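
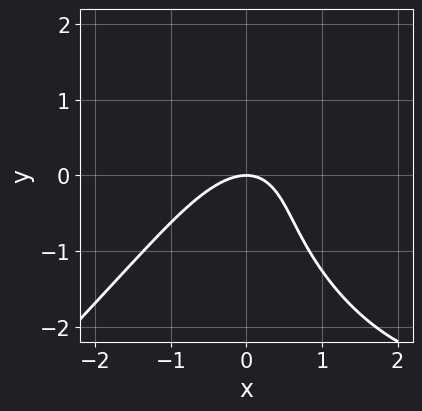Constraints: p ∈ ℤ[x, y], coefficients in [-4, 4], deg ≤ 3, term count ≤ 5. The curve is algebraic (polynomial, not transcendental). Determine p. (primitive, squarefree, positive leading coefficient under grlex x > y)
1. The degree is 3 — no degree-2 curve has this shape.
2. Checking where it meets the axes: it meets the x-axis at x = 0 (among the integer gridlines); it meets the y-axis at y = 0 (among the integer gridlines).
3. These observations pin down the coefficients.

x^3 - y^3 - 3*x^2 + 3*x*y - 3*y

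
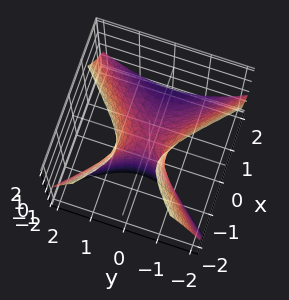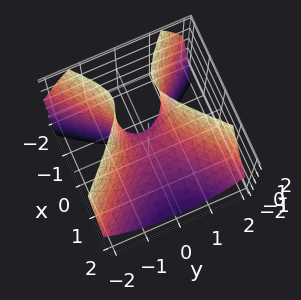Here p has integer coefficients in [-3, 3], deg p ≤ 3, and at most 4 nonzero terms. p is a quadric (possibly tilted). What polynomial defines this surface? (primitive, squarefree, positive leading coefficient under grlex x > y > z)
3*x^2 + 3*x*z - 3*y^2 + 2*z

First, degree: no degree-1 surface has this shape, so deg p = 2.
Then, from the visible intercepts: it meets the x-axis at x = 0 (among the integer gridlines); it meets the y-axis at y = 0 (among the integer gridlines); it meets the z-axis at z = 0 (among the integer gridlines).
Finally, the integer polynomial consistent with all of this is the stated p.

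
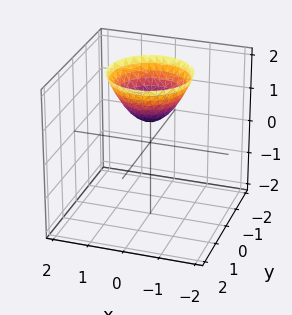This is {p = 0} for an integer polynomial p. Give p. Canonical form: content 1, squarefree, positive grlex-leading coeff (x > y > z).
3*x^2 + 3*y^2 - 3*z + 2

1. Degree: a generic line meets the surface in up to 2 points, so deg p = 2.
2. Symmetries: rotational symmetry about the z-axis ⇒ p depends on x, y only through x² + y².
3. Checking where it meets the axes: a circular section at z = 1 has radius between 0 and 1; it misses every integer gridline on the y-axis; it misses every integer gridline on the x-axis.
4. Fitting integer coefficients to these (and the overall shape) gives p.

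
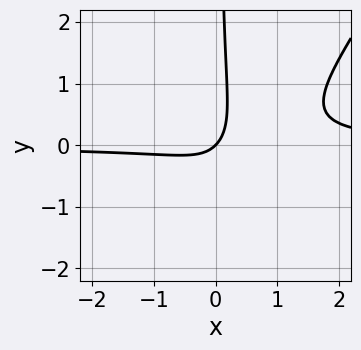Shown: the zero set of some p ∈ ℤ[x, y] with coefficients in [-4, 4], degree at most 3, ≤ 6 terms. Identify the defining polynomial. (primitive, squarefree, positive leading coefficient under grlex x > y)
3*x^2*y - 2*x*y^2 - 3*x*y - x + y

First, deg p = 3. A generic line meets the curve in up to 3 points.
Next, checking where it meets the axes: it meets the x-axis at x = 0 (among the integer gridlines); it crosses the y-axis at the gridline y = 0.
Finally, fitting integer coefficients to these (and the overall shape) gives p.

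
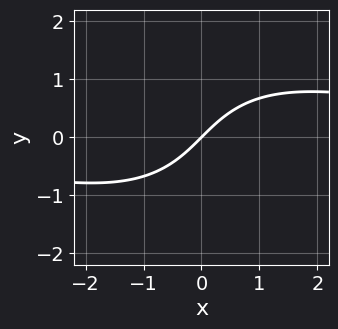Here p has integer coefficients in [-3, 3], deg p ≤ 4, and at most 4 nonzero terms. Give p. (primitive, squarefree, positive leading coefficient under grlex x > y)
First, degree: no degree-2 curve has this shape, so deg p = 3.
Then, from the visible intercepts: one y-axis crossing is at y = 0; it crosses the x-axis at the gridline x = 0.
Finally, the integer polynomial consistent with all of this is the stated p.

x^2*y + y^3 - 3*x + 3*y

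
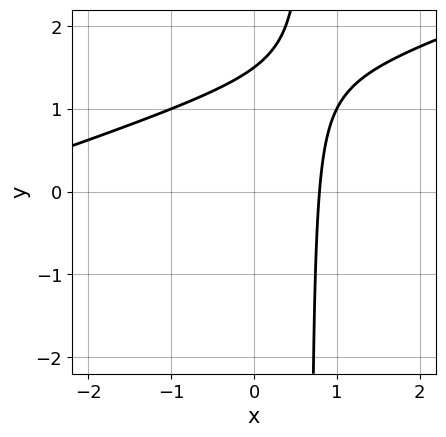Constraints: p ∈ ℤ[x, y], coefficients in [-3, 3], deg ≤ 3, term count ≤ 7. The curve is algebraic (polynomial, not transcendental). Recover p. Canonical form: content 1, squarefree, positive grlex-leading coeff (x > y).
x^2 - 3*x*y + 3*x + 2*y - 3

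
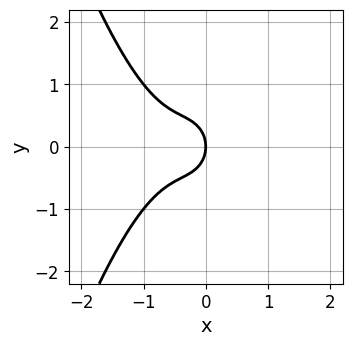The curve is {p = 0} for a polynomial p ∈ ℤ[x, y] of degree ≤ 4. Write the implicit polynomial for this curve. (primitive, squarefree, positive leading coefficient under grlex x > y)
3*x^3 + 3*x^2 + 2*y^2 + 2*x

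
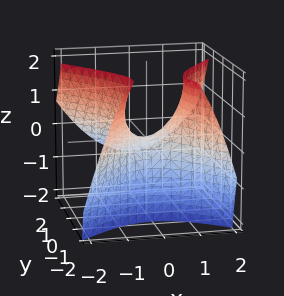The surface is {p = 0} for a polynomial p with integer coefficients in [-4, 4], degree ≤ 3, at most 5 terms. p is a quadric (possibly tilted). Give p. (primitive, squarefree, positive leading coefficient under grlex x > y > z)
3*x^2 - 2*y^2 - 3*y*z - 3*z

First, degree: the shape is more complex than any degree-1 surface, so deg p = 2.
Next, from the axis intercepts and sections: it crosses the z-axis at the gridline z = 0; it meets the y-axis at y = 0 (among the integer gridlines); it crosses the x-axis at the gridline x = 0.
Finally, putting this together gives p.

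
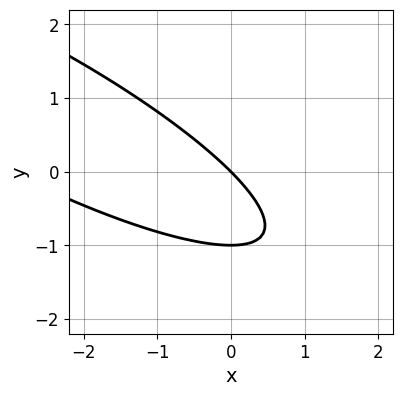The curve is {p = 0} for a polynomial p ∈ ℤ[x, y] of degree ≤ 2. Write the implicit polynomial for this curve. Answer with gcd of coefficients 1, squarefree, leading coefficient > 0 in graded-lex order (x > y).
First, the degree is 2 — a generic line meets the curve in up to 2 points.
Next, from the axis intercepts and sections: the y-axis gridline crossings are at y ∈ {-1, 0}; one x-axis crossing is at x = 0.
Finally, the integer polynomial consistent with all of this is the stated p.

x^2 + 3*x*y + 3*y^2 + 3*x + 3*y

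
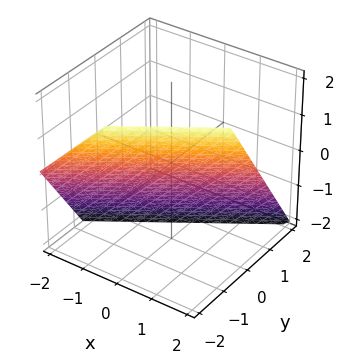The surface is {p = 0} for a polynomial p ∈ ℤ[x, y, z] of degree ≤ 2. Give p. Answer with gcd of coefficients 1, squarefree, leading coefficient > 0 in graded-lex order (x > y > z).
2*x - 3*y - 2*z - 2

The degree is 1 — the surface is flat (a plane).
Reading off the gridlines: it crosses the z-axis at the gridline z = -1; it meets the x-axis at x = 1 (among the integer gridlines).
These observations pin down the coefficients.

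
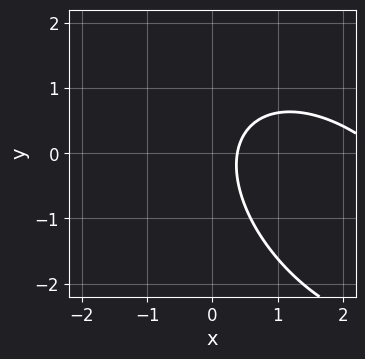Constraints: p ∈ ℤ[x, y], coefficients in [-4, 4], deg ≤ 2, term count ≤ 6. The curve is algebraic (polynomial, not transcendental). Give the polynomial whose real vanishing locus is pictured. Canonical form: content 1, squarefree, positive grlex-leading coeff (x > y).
1. deg p = 2.
2. From the visible intercepts: the curve avoids every integer y-axis point in the box.
3. Together with the visible shape, these determine p as stated.

x^2 + x*y + y^2 - 3*x + 1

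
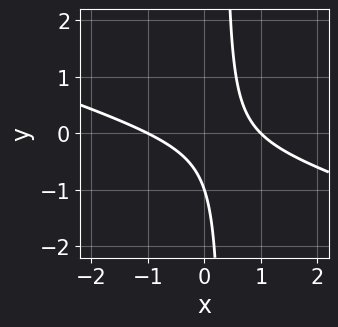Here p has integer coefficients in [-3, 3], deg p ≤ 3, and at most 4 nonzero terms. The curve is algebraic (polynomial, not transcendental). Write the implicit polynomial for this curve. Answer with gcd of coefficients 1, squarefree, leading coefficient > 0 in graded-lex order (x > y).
x^2 + 3*x*y - y - 1

First, deg p = 2.
Then, checking where it meets the axes: it meets the y-axis at y = -1 (among the integer gridlines); among the integer gridlines, it crosses the x-axis at x ∈ {-1, 1}.
Finally, putting this together gives p.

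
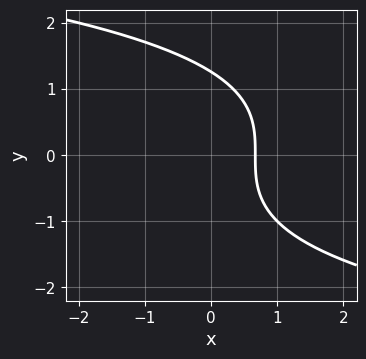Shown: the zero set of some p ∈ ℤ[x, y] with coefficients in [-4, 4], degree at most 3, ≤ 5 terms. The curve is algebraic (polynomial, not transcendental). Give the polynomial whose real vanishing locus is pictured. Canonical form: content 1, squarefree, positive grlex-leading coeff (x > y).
(a) deg p = 3.
(b) Matching integer coefficients to the picture gives p.

y^3 + 3*x - 2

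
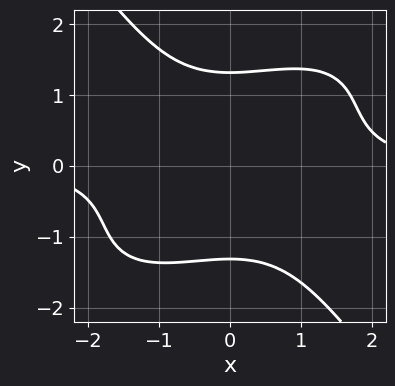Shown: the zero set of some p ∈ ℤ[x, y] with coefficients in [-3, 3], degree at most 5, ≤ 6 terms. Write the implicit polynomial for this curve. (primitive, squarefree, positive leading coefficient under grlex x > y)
x^3*y - x^2*y^2 + y^4 - 3

The degree is 4 — the shape is more complex than any degree-3 curve.
Reading off the gridlines: no x-intercept at any integer in the box.
Solving for integer coefficients yields p as stated.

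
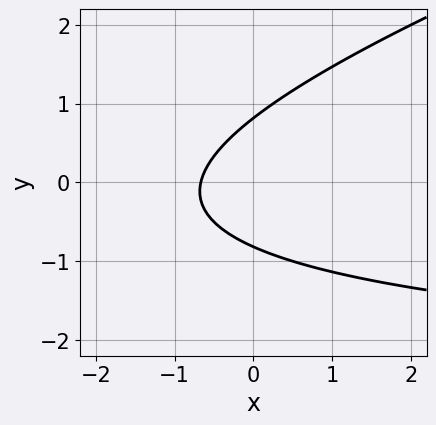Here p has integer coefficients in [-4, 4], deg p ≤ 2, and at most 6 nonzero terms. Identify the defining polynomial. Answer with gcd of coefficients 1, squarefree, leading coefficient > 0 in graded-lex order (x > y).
1. The degree is 2 — no degree-1 curve has this shape.
2. The integer polynomial consistent with all of this is the stated p.

x*y - 3*y^2 + 3*x + 2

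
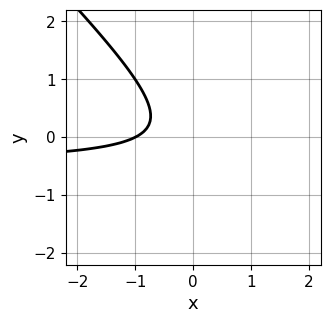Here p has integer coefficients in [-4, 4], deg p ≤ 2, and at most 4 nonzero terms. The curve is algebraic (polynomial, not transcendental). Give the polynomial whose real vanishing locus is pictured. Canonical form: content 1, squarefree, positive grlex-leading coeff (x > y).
2*x*y + 2*y^2 + x + 1

Degree: the shape is more complex than any degree-1 curve, so deg p = 2.
Against the integer gridlines: it meets the x-axis at x = -1 (among the integer gridlines); it misses every integer gridline on the y-axis.
Assembling these constraints gives the stated polynomial.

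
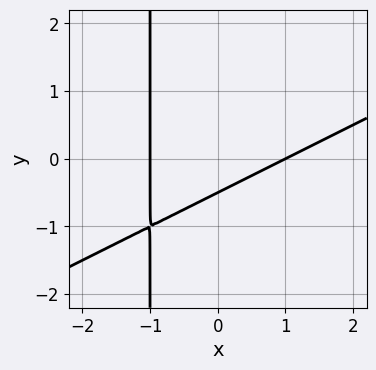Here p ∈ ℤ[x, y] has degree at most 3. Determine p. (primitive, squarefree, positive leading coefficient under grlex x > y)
x^2 - 2*x*y - 2*y - 1

First, degree: a generic line meets the curve in up to 2 points, so deg p = 2.
Then, checking where it meets the axes: among the integer gridlines, it crosses the x-axis at x ∈ {-1, 1}.
Finally, assembling these constraints gives the stated polynomial.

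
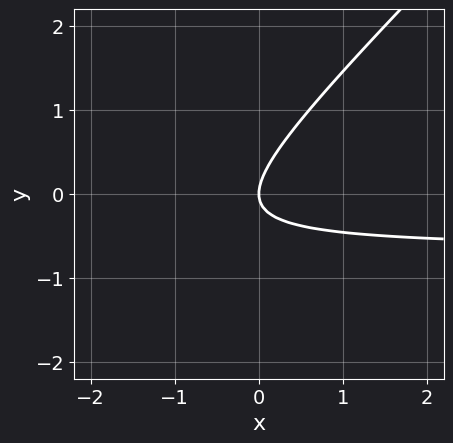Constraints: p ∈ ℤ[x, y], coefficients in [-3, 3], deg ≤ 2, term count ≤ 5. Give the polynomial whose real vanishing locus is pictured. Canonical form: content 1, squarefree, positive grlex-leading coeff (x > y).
3*x*y - 3*y^2 + 2*x

First, deg p = 2.
Next, checking where it meets the axes: one x-axis crossing is at x = 0; it crosses the y-axis at the gridline y = 0.
Finally, assembling these constraints gives the stated polynomial.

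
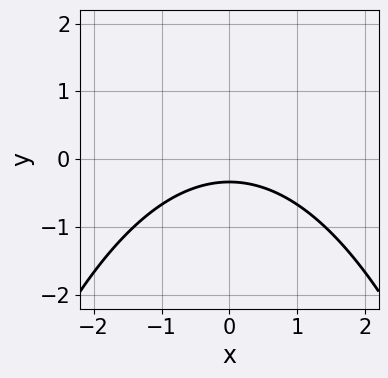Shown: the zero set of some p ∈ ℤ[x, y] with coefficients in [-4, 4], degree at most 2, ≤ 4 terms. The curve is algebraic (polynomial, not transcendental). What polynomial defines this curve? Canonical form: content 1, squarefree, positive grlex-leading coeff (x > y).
x^2 + 3*y + 1

deg p = 2.
Symmetries: it's symmetric under x → −x, forcing even powers of x.
From the visible intercepts: no x-intercept at any integer in the box.
Assembling these constraints gives the stated polynomial.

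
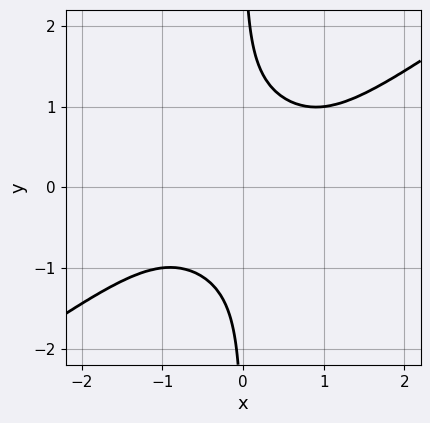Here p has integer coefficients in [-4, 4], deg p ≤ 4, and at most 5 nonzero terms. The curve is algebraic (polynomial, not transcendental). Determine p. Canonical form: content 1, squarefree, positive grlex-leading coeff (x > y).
x^4 - 3*x*y^3 + 2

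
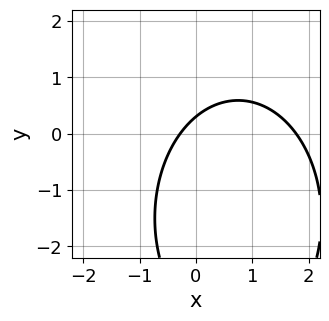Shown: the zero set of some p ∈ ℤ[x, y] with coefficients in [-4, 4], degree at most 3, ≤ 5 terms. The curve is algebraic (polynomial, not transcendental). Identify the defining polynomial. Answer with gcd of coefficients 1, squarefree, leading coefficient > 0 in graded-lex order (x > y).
2*x^2 + y^2 - 3*x + 3*y - 1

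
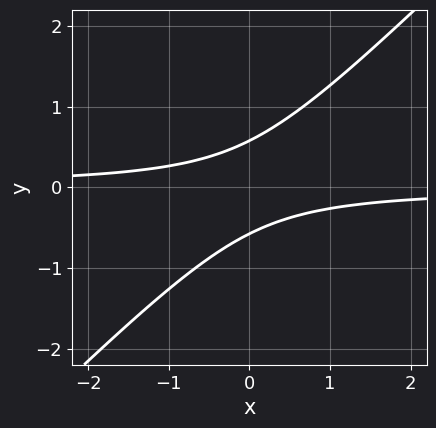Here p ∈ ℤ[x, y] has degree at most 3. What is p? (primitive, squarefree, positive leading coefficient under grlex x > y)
First, the degree is 2 — no degree-1 curve has this shape.
Next, from the axis intercepts and sections: no x-intercept at any integer in the box.
Finally, solving for integer coefficients yields p as stated.

3*x*y - 3*y^2 + 1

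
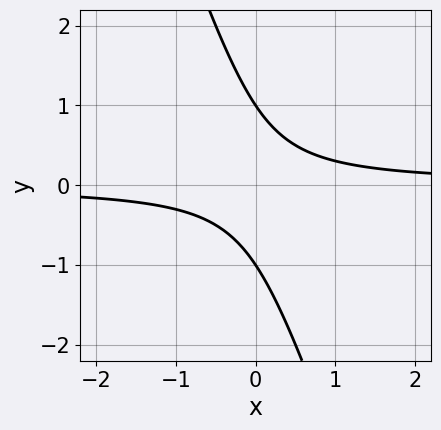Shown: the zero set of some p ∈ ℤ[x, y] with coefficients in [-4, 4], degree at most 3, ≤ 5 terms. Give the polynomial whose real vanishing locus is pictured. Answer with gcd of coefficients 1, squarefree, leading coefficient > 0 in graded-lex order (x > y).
3*x*y + y^2 - 1

(a) Degree: a generic line meets the curve in up to 2 points, so deg p = 2.
(b) Reading off the gridlines: no x-intercept at any integer in the box; the y-axis gridline crossings are at y ∈ {-1, 1}.
(c) Solving for integer coefficients yields p as stated.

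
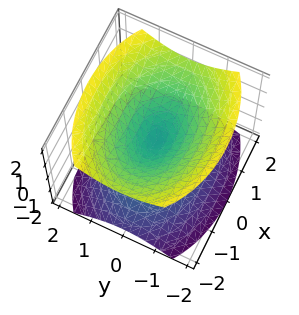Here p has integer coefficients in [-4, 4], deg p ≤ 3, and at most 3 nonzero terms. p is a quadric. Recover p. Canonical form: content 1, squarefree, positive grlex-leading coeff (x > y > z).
x^2 + 2*y^2 - 2*z^2

First, there are 2 components. Treating them together as one polynomial.
Then, the degree is 2 — a double cone through the origin; a quadric.
Then, symmetries: mirror symmetry y ↦ −y ⇒ only even powers of y; the z ↦ −z reflection is a symmetry, so z appears only in even powers; the x ↦ −x reflection is a symmetry, so x appears only in even powers.
Next, checking where it meets the axes: it crosses the y-axis at the gridline y = 0; one x-axis crossing is at x = 0; it crosses the z-axis at the gridline z = 0.
Finally, fitting integer coefficients to these (and the overall shape) gives p.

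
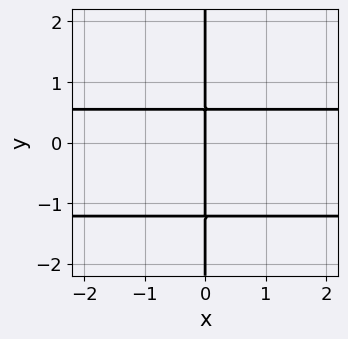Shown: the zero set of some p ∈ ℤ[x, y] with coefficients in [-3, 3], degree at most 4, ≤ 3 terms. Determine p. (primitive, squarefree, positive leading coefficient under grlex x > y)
3*x*y^2 + 2*x*y - 2*x

deg p = 3. A generic line meets the curve in up to 3 points.
Observable constraints: one x-axis crossing is at x = 0; the visible y-axis segment lies entirely on the curve.
Assembling these constraints gives the stated polynomial.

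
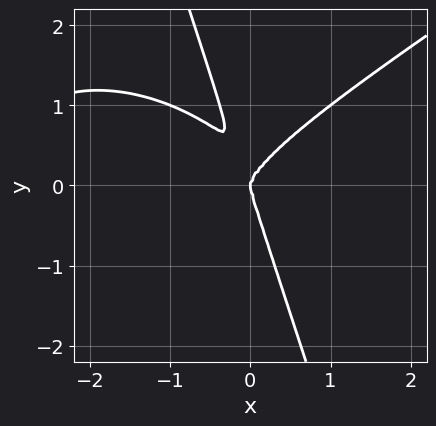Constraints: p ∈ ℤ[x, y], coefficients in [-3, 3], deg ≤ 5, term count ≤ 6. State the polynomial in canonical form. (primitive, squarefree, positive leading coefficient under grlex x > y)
x^4 - 3*x*y^3 - y^4 + 3*x^3

1. Degree: a generic line meets the curve in up to 4 points, so deg p = 4.
2. Observable constraints: it crosses the x-axis at the gridline x = 0; one y-axis crossing is at y = 0.
3. Putting this together gives p.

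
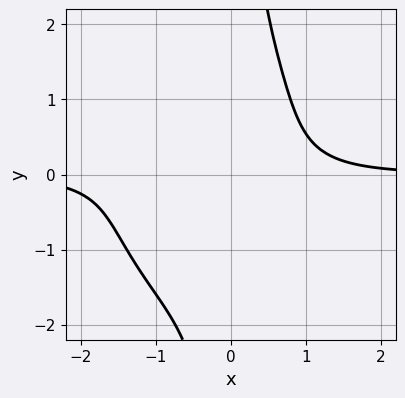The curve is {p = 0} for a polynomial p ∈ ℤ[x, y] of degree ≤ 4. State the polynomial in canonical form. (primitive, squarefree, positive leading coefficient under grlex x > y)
3*x^3*y + 2*x*y^3 + 3*x^2*y - 2*y^2 - 3

First, deg p = 4. No degree-3 curve has this shape.
Then, from the axis intercepts and sections: no y-intercept at any integer in the box; no x-intercept at any integer in the box.
Finally, the integer polynomial consistent with all of this is the stated p.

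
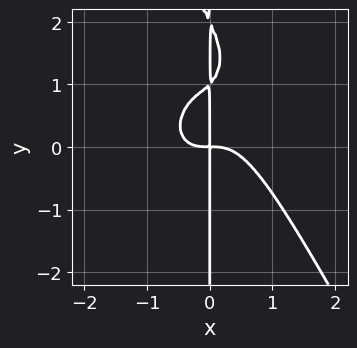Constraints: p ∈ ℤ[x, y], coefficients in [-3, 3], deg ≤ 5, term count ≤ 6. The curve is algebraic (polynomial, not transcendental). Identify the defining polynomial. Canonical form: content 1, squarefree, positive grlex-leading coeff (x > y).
3*x^4 + x^2*y^2 + x*y^3 - 3*x*y^2 + 2*x*y

(a) The degree is 4 — a generic line meets the curve in up to 4 points.
(b) Reading off the gridlines: every point of the y-axis in the box is on the curve.
(c) Fitting integer coefficients to these (and the overall shape) gives p.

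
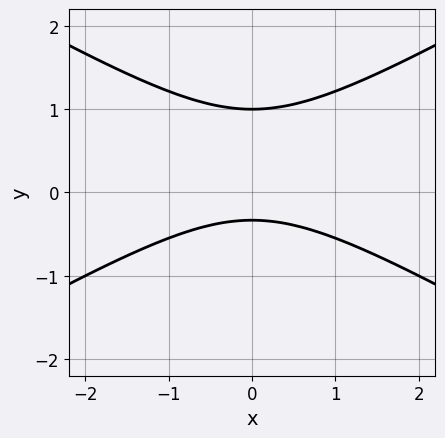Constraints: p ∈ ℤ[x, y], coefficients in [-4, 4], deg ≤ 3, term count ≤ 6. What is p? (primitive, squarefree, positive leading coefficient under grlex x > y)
x^2 - 3*y^2 + 2*y + 1

First, the degree is 2 — a generic line meets the curve in up to 2 points.
Next, symmetries: the x ↦ −x reflection is a symmetry, so x appears only in even powers.
Then, from the visible intercepts: it misses every integer gridline on the x-axis; it meets the y-axis at y = 1 (among the integer gridlines).
Finally, these observations pin down the coefficients.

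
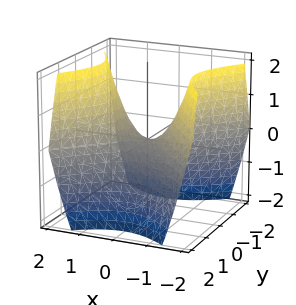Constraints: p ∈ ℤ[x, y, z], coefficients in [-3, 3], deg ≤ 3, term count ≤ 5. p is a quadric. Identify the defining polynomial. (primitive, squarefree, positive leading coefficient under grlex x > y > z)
(a) deg p = 2. A hyperbolic paraboloid; a quadric.
(b) Symmetries: mirror symmetry y ↦ −y ⇒ only even powers of y; it's symmetric under x → −x, forcing even powers of x.
(c) Reading off the gridlines: one y-axis crossing is at y = 0; one x-axis crossing is at x = 0; it crosses the z-axis at the gridline z = 0.
(d) Matching integer coefficients to the picture gives p.

x^2 - y^2 - z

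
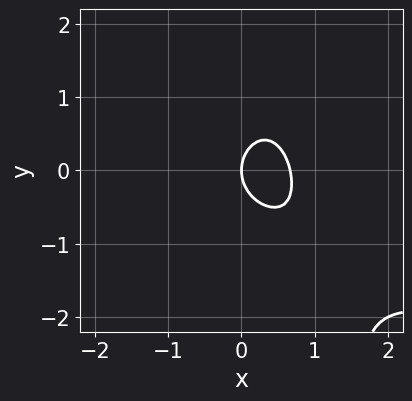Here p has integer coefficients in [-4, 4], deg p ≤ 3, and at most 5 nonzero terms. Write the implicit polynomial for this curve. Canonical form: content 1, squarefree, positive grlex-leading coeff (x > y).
1. The degree is 3 — no degree-2 curve has this shape.
2. Reading off the gridlines: it crosses the y-axis at the gridline y = 0; one x-axis crossing is at x = 0.
3. The integer polynomial consistent with all of this is the stated p.

x^2*y - x*y^2 + 3*x^2 + 2*y^2 - 2*x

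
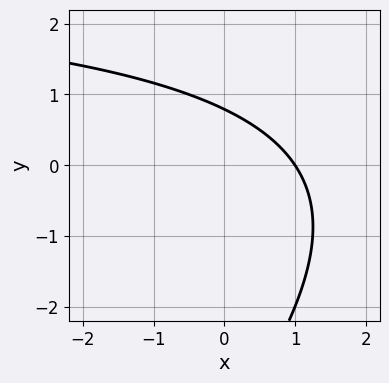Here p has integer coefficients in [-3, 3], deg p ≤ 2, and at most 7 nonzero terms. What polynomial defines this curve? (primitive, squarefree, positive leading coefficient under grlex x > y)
x*y - y^2 - 3*x - 3*y + 3

First, deg p = 2. A generic line meets the curve in up to 2 points.
Then, from the visible intercepts: it meets the x-axis at x = 1 (among the integer gridlines).
Finally, matching integer coefficients to the picture gives p.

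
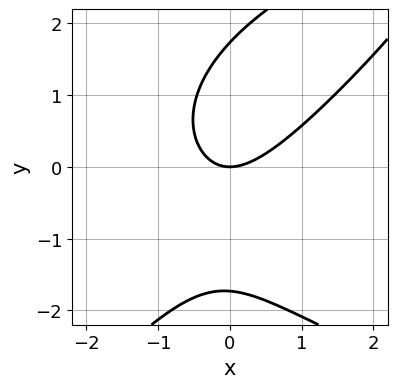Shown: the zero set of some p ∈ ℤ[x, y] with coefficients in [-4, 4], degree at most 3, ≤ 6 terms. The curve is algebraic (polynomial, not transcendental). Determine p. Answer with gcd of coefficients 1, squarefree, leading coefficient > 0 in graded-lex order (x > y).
x*y^2 - y^3 - 3*x^2 + 2*x*y + 3*y

deg p = 3. A generic line meets the curve in up to 3 points.
Checking where it meets the axes: it meets the x-axis at x = 0 (among the integer gridlines); one y-axis crossing is at y = 0.
Together with the visible shape, these determine p as stated.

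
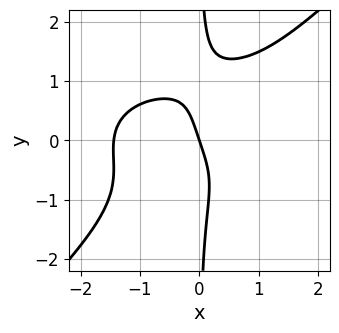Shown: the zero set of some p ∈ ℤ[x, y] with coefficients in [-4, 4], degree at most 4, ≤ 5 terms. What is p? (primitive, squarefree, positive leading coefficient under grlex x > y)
x^4 + 2*x^2*y^2 - 3*x*y^3 + 3*x + y

1. The degree is 4 — the shape is more complex than any degree-3 curve.
2. Against the integer gridlines: it crosses the x-axis at the gridline x = 0; it crosses the y-axis at the gridline y = 0.
3. Fitting integer coefficients to these (and the overall shape) gives p.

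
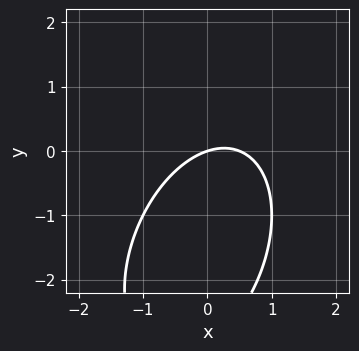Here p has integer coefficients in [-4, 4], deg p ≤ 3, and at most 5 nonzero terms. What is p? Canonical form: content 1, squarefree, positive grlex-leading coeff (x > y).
2*x^2 - x*y + y^2 - x + 3*y

1. The degree is 2 — a generic line meets the curve in up to 2 points.
2. Observable constraints: it crosses the y-axis at the gridline y = 0; it meets the x-axis at x = 0 (among the integer gridlines).
3. Together with the visible shape, these determine p as stated.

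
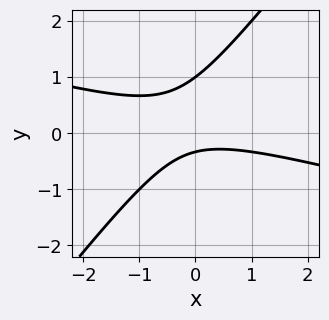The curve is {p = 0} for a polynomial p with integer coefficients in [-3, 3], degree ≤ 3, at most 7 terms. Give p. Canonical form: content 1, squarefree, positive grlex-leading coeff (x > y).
x^2 + 3*x*y - 3*y^2 + 2*y + 1

First, the degree is 2 — a generic line meets the curve in up to 2 points.
Then, against the integer gridlines: no x-intercept at any integer in the box; one y-axis crossing is at y = 1.
Finally, fitting integer coefficients to these (and the overall shape) gives p.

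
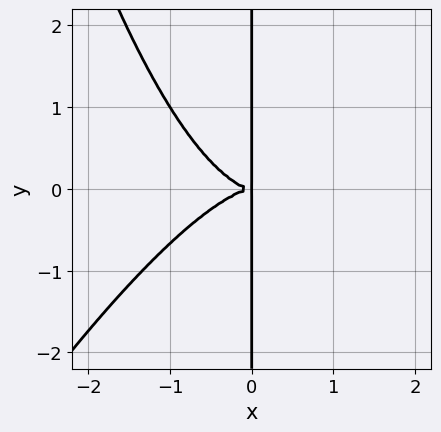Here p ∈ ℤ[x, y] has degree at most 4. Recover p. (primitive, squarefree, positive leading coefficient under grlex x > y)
2*x^4 - x^3*y + 3*x*y^2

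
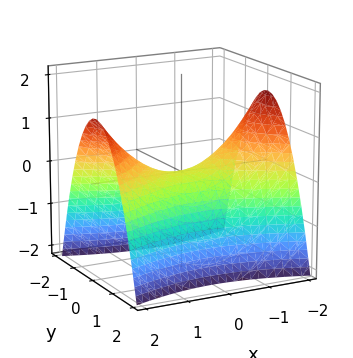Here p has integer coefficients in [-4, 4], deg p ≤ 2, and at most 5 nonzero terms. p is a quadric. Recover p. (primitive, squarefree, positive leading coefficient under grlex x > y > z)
(a) The degree is 2 — a hyperbolic paraboloid; a quadric.
(b) Symmetries: it's symmetric under x → −x, forcing even powers of x; the y ↦ −y reflection is a symmetry, so y appears only in even powers.
(c) Checking where it meets the axes: one y-axis crossing is at y = 0; one z-axis crossing is at z = 0; it meets the x-axis at x = 0 (among the integer gridlines).
(d) Matching integer coefficients to the picture gives p.

x^2 - 3*y^2 - 3*z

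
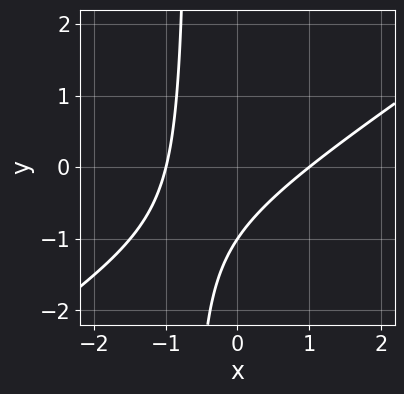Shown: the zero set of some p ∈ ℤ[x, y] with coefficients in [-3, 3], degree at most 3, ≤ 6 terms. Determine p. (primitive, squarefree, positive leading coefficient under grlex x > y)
(a) deg p = 2. A generic line meets the curve in up to 2 points.
(b) From the axis intercepts and sections: one y-axis crossing is at y = -1; among the integer gridlines, it crosses the x-axis at x ∈ {-1, 1}.
(c) Together with the visible shape, these determine p as stated.

2*x^2 - 3*x*y - 2*y - 2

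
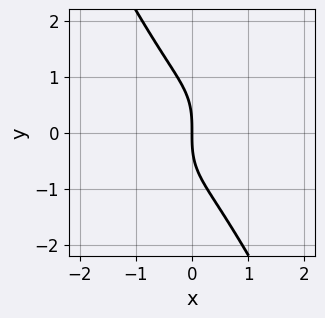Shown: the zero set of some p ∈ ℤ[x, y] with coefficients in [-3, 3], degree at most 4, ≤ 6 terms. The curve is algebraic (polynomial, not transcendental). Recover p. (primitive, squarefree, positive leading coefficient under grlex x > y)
3*x^3 - 2*x^2*y + y^3 + 3*x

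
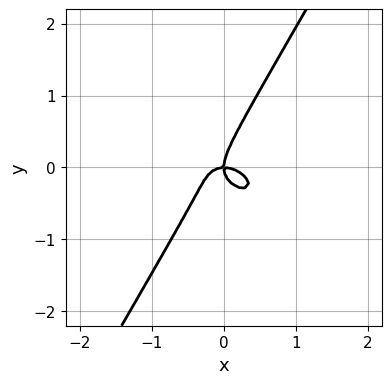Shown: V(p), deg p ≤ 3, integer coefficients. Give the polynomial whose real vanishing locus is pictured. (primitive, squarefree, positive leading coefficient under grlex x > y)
3*x^3 + 2*x^2*y + 3*x*y^2 - 3*y^3 + 2*x*y

1. Degree: no degree-2 curve has this shape, so deg p = 3.
2. From the visible intercepts: it meets the x-axis at x = 0 (among the integer gridlines); one y-axis crossing is at y = 0.
3. Assembling these constraints gives the stated polynomial.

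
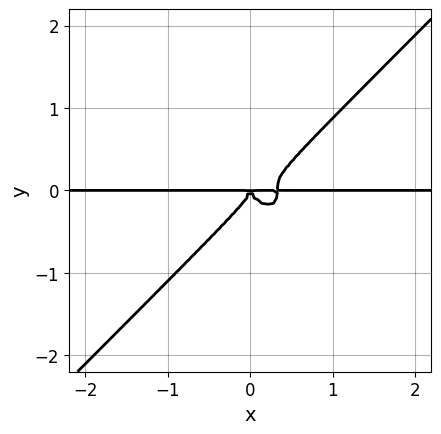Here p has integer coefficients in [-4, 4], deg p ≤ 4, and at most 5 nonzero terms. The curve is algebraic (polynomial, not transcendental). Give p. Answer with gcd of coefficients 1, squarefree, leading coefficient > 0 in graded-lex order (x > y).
3*x^3*y - 3*y^4 - x^2*y

(a) The degree is 4 — the shape is more complex than any degree-3 curve.
(b) Against the integer gridlines: the visible x-axis segment lies entirely on the curve.
(c) The integer polynomial consistent with all of this is the stated p.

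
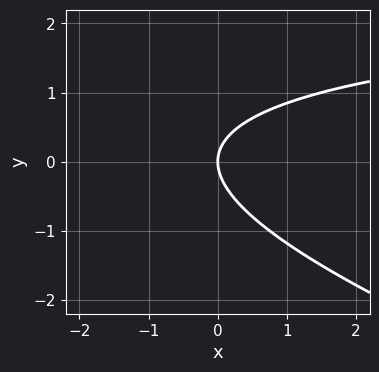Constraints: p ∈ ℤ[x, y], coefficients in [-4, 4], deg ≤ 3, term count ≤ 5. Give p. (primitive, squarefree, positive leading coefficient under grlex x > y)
1. The degree is 2 — a generic line meets the curve in up to 2 points.
2. Reading off the gridlines: it crosses the y-axis at the gridline y = 0; it crosses the x-axis at the gridline x = 0.
3. These observations pin down the coefficients.

x*y + 3*y^2 - 3*x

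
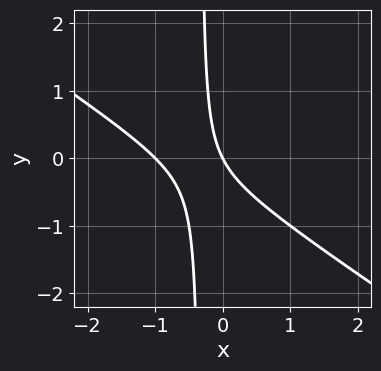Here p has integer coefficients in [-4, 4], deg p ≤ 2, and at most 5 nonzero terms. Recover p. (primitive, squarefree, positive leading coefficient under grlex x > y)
2*x^2 + 3*x*y + 2*x + y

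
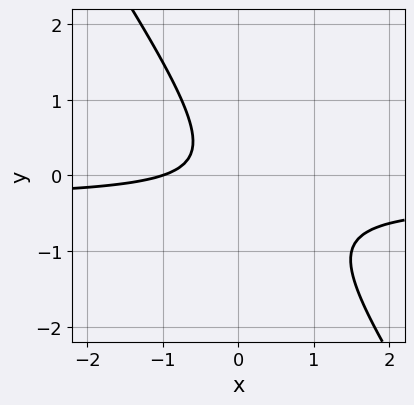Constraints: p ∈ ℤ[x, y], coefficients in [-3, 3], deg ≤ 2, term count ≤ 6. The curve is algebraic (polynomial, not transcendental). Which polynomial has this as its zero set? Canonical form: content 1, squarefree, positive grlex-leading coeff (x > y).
3*x*y + 2*y^2 + x + 1

First, degree: a generic line meets the curve in up to 2 points, so deg p = 2.
Then, from the visible intercepts: it crosses the x-axis at the gridline x = -1; the curve avoids every integer y-axis point in the box.
Finally, solving for integer coefficients yields p as stated.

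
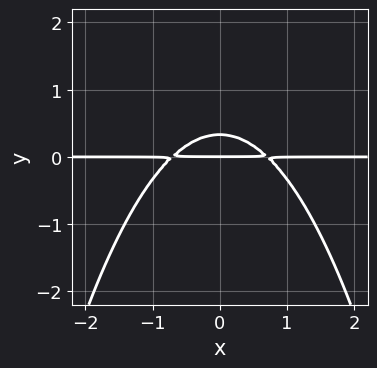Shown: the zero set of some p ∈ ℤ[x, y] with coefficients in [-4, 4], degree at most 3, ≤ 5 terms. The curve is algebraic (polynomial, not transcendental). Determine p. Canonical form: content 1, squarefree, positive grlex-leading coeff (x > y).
2*x^2*y + 3*y^2 - y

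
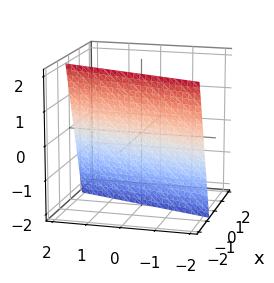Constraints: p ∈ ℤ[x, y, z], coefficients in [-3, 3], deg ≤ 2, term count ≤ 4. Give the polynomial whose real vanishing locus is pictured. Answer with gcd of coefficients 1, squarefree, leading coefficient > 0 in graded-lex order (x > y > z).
1. The degree is 1 — the surface is flat (a plane).
2. Reading off the gridlines: one y-axis crossing is at y = 2; it meets the z-axis at z = -2 (among the integer gridlines).
3. Together with the visible shape, these determine p as stated.

3*x - y + z + 2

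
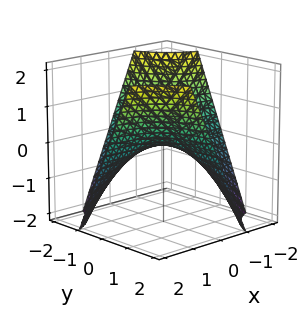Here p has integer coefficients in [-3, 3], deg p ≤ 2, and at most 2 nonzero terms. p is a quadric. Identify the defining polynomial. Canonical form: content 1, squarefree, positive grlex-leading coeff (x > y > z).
x*y - z

1. The degree is 2 — a saddle surface; a quadric.
2. Observable constraints: every point of the y-axis in the box is on the surface; the visible x-axis segment lies entirely on the surface.
3. Matching integer coefficients to the picture gives p.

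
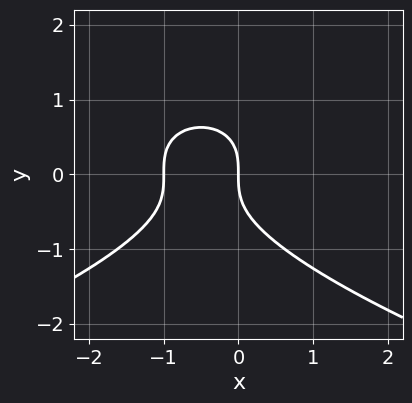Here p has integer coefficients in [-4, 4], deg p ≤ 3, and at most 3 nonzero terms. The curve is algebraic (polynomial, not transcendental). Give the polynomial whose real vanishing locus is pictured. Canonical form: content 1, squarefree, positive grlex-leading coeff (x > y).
(a) deg p = 3.
(b) Observable constraints: one y-axis crossing is at y = 0; the x-axis gridline crossings are at x ∈ {-1, 0}.
(c) The integer polynomial consistent with all of this is the stated p.

y^3 + x^2 + x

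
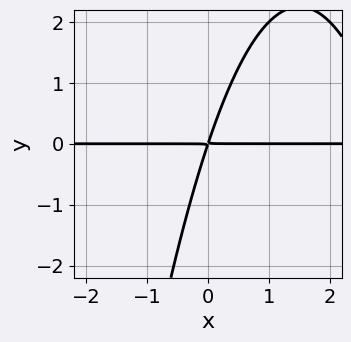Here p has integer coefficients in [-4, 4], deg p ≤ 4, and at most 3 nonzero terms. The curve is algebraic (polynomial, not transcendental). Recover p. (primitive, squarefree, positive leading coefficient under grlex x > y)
x^2*y - 3*x*y + y^2

(a) Degree: no degree-2 curve has this shape, so deg p = 3.
(b) From the axis intercepts and sections: every point of the x-axis in the box is on the curve.
(c) Together with the visible shape, these determine p as stated.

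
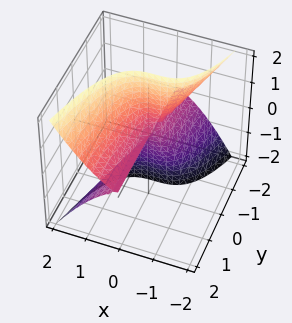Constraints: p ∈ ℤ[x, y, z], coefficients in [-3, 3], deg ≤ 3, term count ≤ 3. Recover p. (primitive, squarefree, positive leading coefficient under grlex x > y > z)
First, degree: no degree-2 surface has this shape, so deg p = 3.
Then, checking where it meets the axes: it meets the z-axis at z = 0 (among the integer gridlines); every point of the y-axis in the box is on the surface; one x-axis crossing is at x = 0.
Finally, fitting integer coefficients to these (and the overall shape) gives p.

3*x^3 - 2*y*z^2 - z^2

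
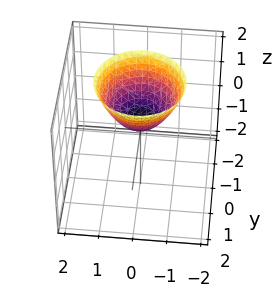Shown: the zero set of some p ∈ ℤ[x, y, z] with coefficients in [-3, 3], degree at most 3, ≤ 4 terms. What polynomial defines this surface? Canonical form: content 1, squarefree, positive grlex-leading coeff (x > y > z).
Degree: no degree-1 surface has this shape, so deg p = 2.
By symmetry, the z-axis is an axis of rotation, so x and y enter only as x² + y².
Reading off the gridlines: no y-intercept at any integer in the box; no x-intercept at any integer in the box.
Fitting integer coefficients to these (and the overall shape) gives p.

3*x^2 + 3*y^2 - 3*z + 1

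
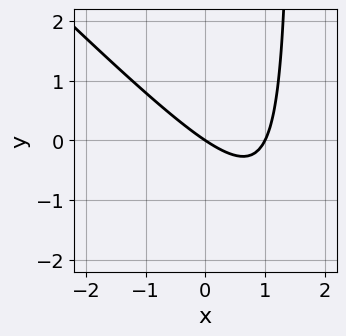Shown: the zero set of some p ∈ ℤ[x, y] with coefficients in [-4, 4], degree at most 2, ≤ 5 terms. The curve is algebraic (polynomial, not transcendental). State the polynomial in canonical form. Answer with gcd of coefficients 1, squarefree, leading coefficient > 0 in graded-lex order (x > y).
First, degree: the shape is more complex than any degree-1 curve, so deg p = 2.
Next, observable constraints: among the integer gridlines, it crosses the x-axis at x ∈ {0, 1}; it meets the y-axis at y = 0 (among the integer gridlines).
Finally, putting this together gives p.

2*x^2 + 2*x*y - 2*x - 3*y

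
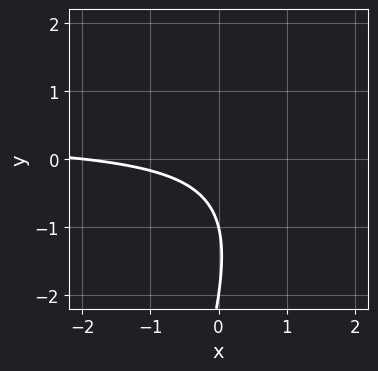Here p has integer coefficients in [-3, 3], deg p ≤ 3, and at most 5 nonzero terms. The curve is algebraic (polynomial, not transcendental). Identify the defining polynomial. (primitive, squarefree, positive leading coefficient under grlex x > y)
The degree is 2 — a generic line meets the curve in up to 2 points.
Against the integer gridlines: among the integer gridlines, it crosses the y-axis at y ∈ {-2, -1}; one x-axis crossing is at x = -2.
These observations pin down the coefficients.

3*x*y - y^2 - x - 3*y - 2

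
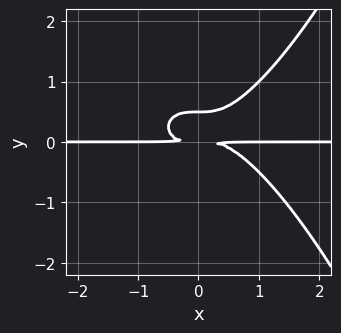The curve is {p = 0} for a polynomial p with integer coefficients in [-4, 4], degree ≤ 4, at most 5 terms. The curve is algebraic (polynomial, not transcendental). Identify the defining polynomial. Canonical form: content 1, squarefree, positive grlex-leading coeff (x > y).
First, the degree is 4 — the shape is more complex than any degree-3 curve.
Next, from the axis intercepts and sections: the visible x-axis segment lies entirely on the curve.
Finally, the integer polynomial consistent with all of this is the stated p.

x^3*y - 2*y^3 + y^2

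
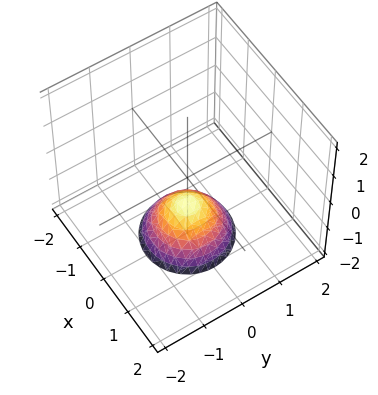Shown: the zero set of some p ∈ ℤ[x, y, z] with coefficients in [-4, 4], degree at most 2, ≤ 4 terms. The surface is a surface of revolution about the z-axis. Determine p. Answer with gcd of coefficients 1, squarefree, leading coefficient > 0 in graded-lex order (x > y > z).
x^2 + y^2 + z + 1

(a) deg p = 2. A generic line meets the surface in up to 2 points.
(b) By symmetry, every cross-section ⟂ z is a circle, so x, y appear only via x² + y².
(c) From the axis intercepts and sections: a circular section at z = -2 has radius exactly 1; it meets the z-axis at z = -1 (among the integer gridlines); the surface avoids every integer y-axis point in the box; the surface avoids every integer x-axis point in the box.
(d) Solving for integer coefficients yields p as stated.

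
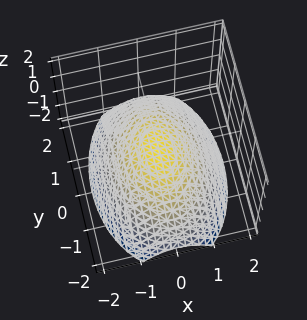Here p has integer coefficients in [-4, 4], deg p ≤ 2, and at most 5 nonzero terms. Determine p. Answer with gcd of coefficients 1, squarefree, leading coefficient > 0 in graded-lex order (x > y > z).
2*x^2 + y^2 + 3*z

First, the degree is 2 — a single bowl opening along one axis; a quadric.
Next, symmetries: it's symmetric under y → −y, forcing even powers of y; the x ↦ −x reflection is a symmetry, so x appears only in even powers.
Then, reading off the gridlines: it crosses the z-axis at the gridline z = 0; it crosses the x-axis at the gridline x = 0; one y-axis crossing is at y = 0.
Finally, fitting integer coefficients to these (and the overall shape) gives p.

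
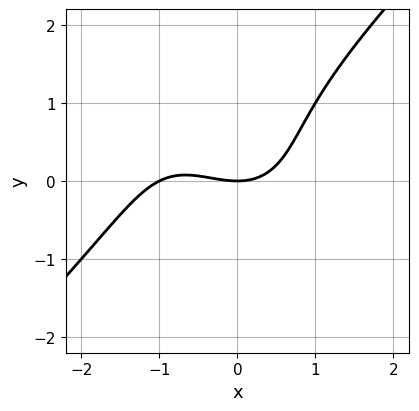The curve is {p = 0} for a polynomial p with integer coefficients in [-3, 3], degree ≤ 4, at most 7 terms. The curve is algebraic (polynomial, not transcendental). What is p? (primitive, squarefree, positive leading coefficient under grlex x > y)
x^3 - y^3 + x^2 + y^2 - 2*y

1. deg p = 3. The shape is more complex than any degree-2 curve.
2. Observable constraints: it crosses the y-axis at the gridline y = 0; the x-axis gridline crossings are at x ∈ {-1, 0}.
3. Assembling these constraints gives the stated polynomial.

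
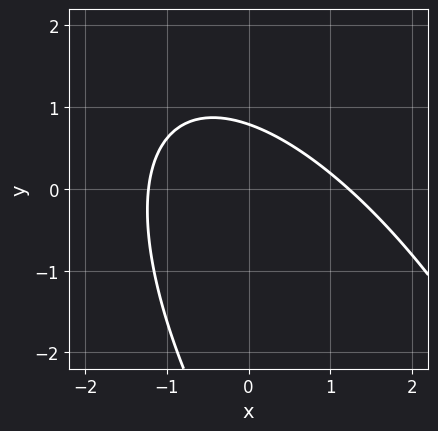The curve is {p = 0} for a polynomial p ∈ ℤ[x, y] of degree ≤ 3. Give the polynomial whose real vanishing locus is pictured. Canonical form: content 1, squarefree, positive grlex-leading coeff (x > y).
2*x^2 + 2*x*y + y^2 + 3*y - 3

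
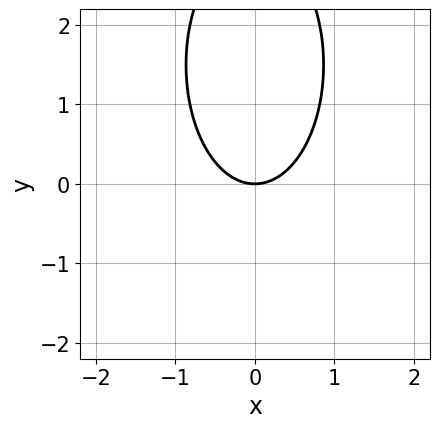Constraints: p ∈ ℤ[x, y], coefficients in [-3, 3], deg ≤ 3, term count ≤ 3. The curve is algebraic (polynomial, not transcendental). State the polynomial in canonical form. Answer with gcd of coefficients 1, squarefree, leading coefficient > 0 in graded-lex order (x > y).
1. The degree is 2 — the shape is more complex than any degree-1 curve.
2. Symmetries: it's symmetric under x → −x, forcing even powers of x.
3. From the visible intercepts: it meets the y-axis at y = 0 (among the integer gridlines); it meets the x-axis at x = 0 (among the integer gridlines).
4. Matching integer coefficients to the picture gives p.

3*x^2 + y^2 - 3*y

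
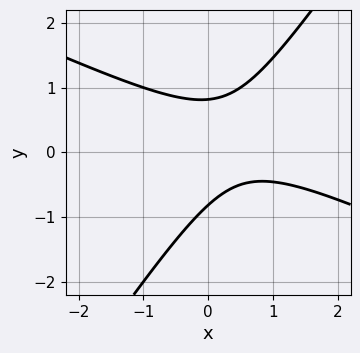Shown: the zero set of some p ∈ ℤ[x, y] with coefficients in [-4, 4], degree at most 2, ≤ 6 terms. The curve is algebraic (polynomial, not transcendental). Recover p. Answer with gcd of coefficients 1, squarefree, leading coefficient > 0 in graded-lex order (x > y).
Degree: a generic line meets the curve in up to 2 points, so deg p = 2.
From the axis intercepts and sections: no x-intercept at any integer in the box.
Together with the visible shape, these determine p as stated.

2*x^2 + 3*x*y - 3*y^2 - 2*x + 2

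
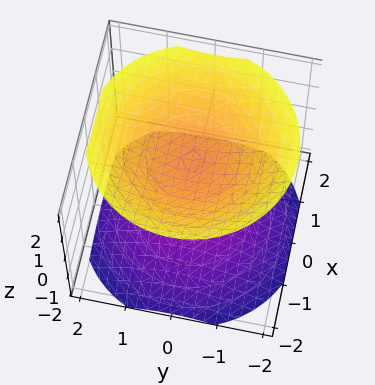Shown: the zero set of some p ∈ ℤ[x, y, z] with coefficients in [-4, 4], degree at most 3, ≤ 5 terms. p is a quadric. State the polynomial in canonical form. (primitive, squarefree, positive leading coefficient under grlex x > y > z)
There are 2 components. Treating them together as one polynomial.
deg p = 2. Two separate bowl-shaped sheets opening away from each other; a quadric.
Symmetries: rotational symmetry about the z-axis ⇒ p depends on x, y only through x² + y²; mirror symmetry z ↦ −z ⇒ only even powers of z.
From the axis intercepts and sections: it misses every integer gridline on the y-axis; the z-axis gridline crossings are at z ∈ {-1, 1}; it misses every integer gridline on the x-axis.
The integer polynomial consistent with all of this is the stated p.

2*x^2 + 2*y^2 - 3*z^2 + 3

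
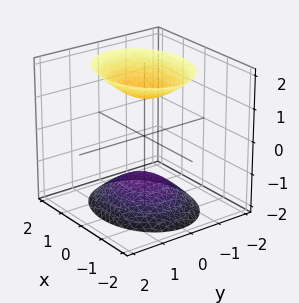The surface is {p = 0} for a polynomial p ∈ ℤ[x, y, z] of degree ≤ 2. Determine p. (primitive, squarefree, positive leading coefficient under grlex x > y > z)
First, I count 2 distinct pieces. Treating them together as one polynomial.
Then, deg p = 2. Two sheets facing apart; a quadric.
Then, symmetries: mirror symmetry y ↦ −y ⇒ only even powers of y; it's symmetric under x → −x, forcing even powers of x; the z ↦ −z reflection is a symmetry, so z appears only in even powers.
Then, checking where it meets the axes: the surface avoids every integer y-axis point in the box; it misses every integer gridline on the x-axis.
Finally, assembling these constraints gives the stated polynomial.

2*x^2 + 3*y^2 - 2*z^2 + 3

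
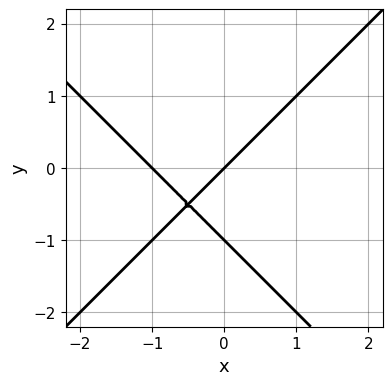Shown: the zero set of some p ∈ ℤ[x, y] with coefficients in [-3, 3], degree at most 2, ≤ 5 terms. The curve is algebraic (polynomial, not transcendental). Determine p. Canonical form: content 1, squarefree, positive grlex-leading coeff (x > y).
x^2 - y^2 + x - y

deg p = 2.
Against the integer gridlines: among the integer gridlines, it crosses the x-axis at x ∈ {-1, 0}; among the integer gridlines, it crosses the y-axis at y ∈ {-1, 0}.
The integer polynomial consistent with all of this is the stated p.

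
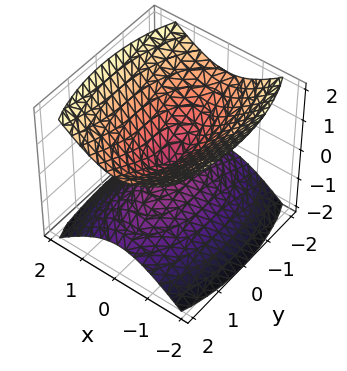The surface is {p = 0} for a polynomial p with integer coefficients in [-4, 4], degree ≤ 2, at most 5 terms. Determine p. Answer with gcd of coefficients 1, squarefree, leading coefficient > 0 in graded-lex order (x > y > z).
First, there are 2 components. They look like related sheets of one shape, so recover p as a whole.
Next, degree: a double cone through the origin; a quadric, so deg p = 2.
Then, symmetries: the x ↦ −x reflection is a symmetry, so x appears only in even powers; mirror symmetry y ↦ −y ⇒ only even powers of y; mirror symmetry z ↦ −z ⇒ only even powers of z.
Next, reading off the gridlines: it crosses the x-axis at the gridline x = 0; one y-axis crossing is at y = 0; it meets the z-axis at z = 0 (among the integer gridlines).
Finally, solving for integer coefficients yields p as stated.

3*x^2 + y^2 - 3*z^2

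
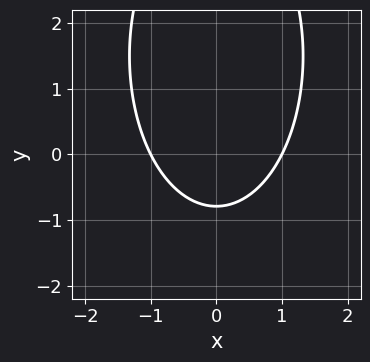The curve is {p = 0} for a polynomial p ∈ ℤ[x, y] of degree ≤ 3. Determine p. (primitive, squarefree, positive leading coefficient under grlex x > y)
3*x^2 + y^2 - 3*y - 3

1. The degree is 2 — a generic line meets the curve in up to 2 points.
2. Symmetries: it's symmetric under x → −x, forcing even powers of x.
3. From the visible intercepts: among the integer gridlines, it crosses the x-axis at x ∈ {-1, 1}.
4. Matching integer coefficients to the picture gives p.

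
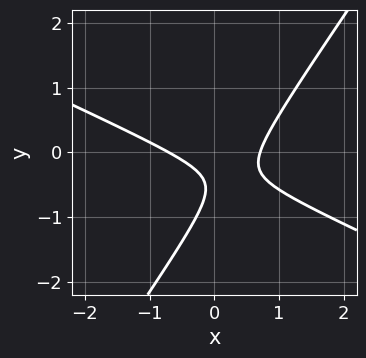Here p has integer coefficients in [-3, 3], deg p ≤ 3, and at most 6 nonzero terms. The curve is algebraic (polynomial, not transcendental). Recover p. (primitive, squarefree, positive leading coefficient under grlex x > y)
(a) Degree: a generic line meets the curve in up to 2 points, so deg p = 2.
(b) Checking where it meets the axes: it misses every integer gridline on the y-axis.
(c) Fitting integer coefficients to these (and the overall shape) gives p.

2*x^2 + 3*x*y - 3*y^2 - 3*y - 1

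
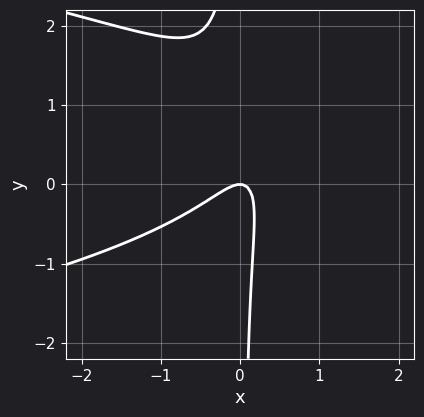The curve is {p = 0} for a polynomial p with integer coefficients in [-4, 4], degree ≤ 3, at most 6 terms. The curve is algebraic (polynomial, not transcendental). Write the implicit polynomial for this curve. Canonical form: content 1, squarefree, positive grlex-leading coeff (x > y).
3*x*y^2 + 3*x^2 - 3*x*y + y

1. deg p = 3. A generic line meets the curve in up to 3 points.
2. Reading off the gridlines: it crosses the x-axis at the gridline x = 0; it meets the y-axis at y = 0 (among the integer gridlines).
3. Putting this together gives p.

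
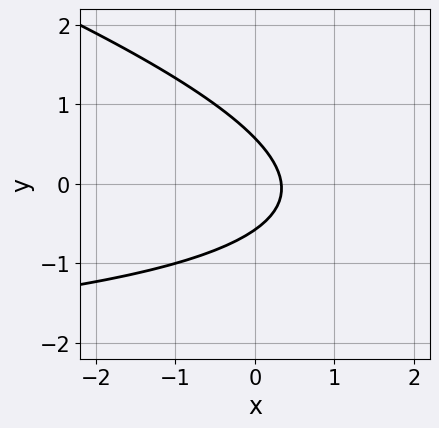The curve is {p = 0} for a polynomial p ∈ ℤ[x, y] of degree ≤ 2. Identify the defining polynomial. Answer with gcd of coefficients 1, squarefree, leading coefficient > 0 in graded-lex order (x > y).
First, deg p = 2. A generic line meets the curve in up to 2 points.
Finally, putting this together gives p.

x*y + 3*y^2 + 3*x - 1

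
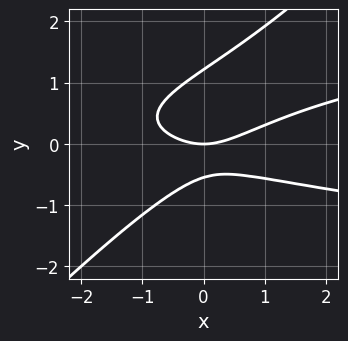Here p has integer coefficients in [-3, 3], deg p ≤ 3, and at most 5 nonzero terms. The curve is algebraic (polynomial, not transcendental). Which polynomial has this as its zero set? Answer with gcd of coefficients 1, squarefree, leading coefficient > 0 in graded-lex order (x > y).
3*x*y^2 - 3*y^3 - x^2 + 2*y^2 + 2*y

First, the degree is 3 — no degree-2 curve has this shape.
Next, from the visible intercepts: it crosses the x-axis at the gridline x = 0; one y-axis crossing is at y = 0.
Finally, putting this together gives p.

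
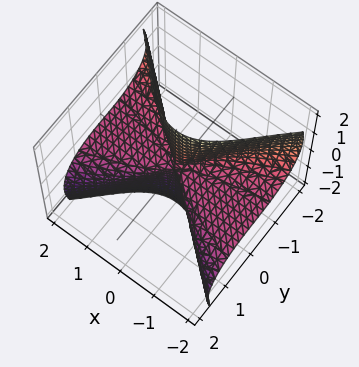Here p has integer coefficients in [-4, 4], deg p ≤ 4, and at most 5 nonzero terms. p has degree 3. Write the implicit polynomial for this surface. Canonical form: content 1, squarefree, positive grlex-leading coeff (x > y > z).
3*x^2*z + 2*y^3 + 3*y*z^2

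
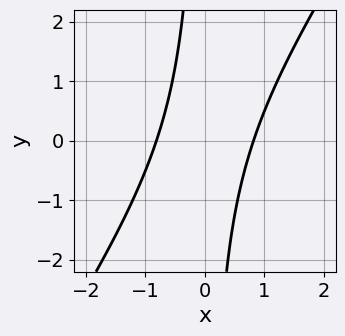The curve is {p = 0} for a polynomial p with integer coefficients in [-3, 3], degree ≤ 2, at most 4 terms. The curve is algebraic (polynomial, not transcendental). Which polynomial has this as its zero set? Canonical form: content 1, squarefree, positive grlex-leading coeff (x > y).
3*x^2 - 2*x*y - 2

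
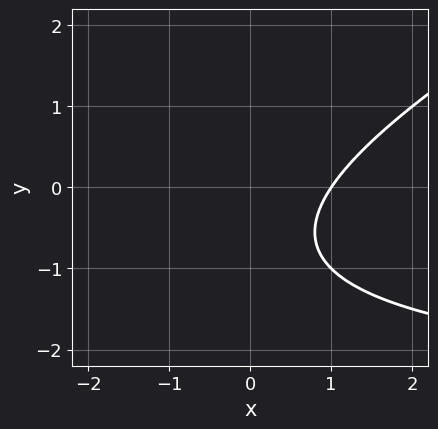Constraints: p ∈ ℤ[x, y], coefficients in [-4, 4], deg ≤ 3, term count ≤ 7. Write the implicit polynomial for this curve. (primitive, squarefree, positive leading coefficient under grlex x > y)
(a) deg p = 2.
(b) Observable constraints: it crosses the x-axis at the gridline x = 1; it misses every integer gridline on the y-axis.
(c) Fitting integer coefficients to these (and the overall shape) gives p.

x*y - 2*y^2 + 3*x - 3*y - 3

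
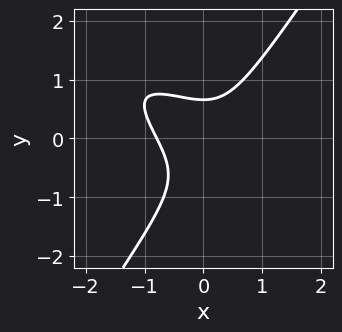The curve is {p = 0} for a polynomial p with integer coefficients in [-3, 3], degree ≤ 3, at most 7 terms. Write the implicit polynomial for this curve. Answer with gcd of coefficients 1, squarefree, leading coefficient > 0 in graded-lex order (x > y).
2*x^3 + 3*x^2*y - 2*y^3 - y^2 + 1

First, deg p = 3. The shape is more complex than any degree-2 curve.
Finally, putting this together gives p.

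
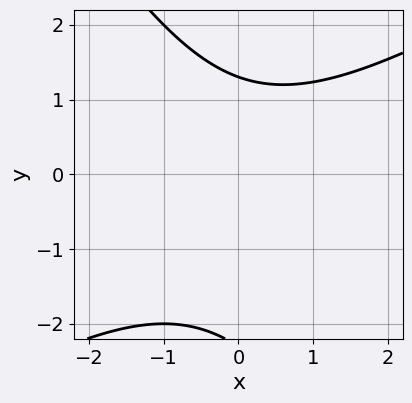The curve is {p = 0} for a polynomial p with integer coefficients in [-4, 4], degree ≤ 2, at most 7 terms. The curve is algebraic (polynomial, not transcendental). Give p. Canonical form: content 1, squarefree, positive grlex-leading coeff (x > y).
x^2 - x*y - y^2 - y + 3

1. deg p = 2. No degree-1 curve has this shape.
2. From the axis intercepts and sections: no x-intercept at any integer in the box.
3. These observations pin down the coefficients.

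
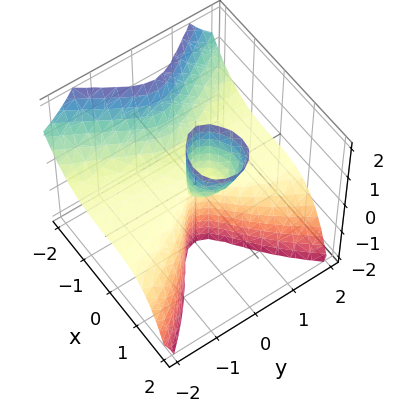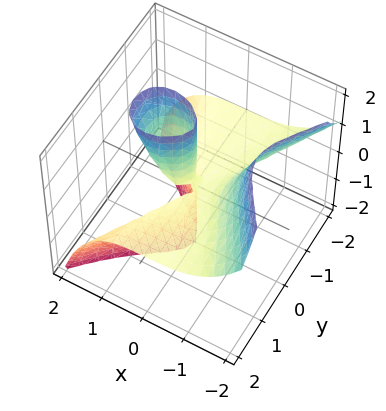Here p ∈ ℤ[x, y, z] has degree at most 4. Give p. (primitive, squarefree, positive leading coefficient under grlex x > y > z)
2*x^3 + 3*y^2*z - 2*x*z

(a) The degree is 3 — the shape is more complex than any degree-2 surface.
(b) Observable constraints: every point of the z-axis in the box is on the surface; the visible y-axis segment lies entirely on the surface; one x-axis crossing is at x = 0.
(c) Assembling these constraints gives the stated polynomial.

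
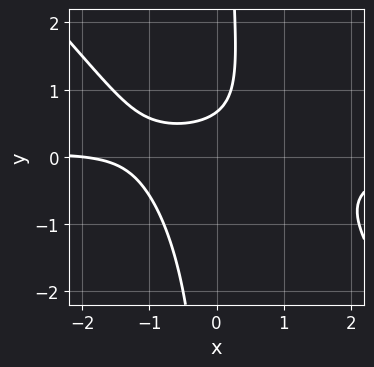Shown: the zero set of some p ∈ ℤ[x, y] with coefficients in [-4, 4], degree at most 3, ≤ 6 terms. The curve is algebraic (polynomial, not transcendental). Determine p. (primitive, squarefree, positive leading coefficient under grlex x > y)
The degree is 3 — the shape is more complex than any degree-2 curve.
Against the integer gridlines: it meets the x-axis at x = -2 (among the integer gridlines).
Assembling these constraints gives the stated polynomial.

3*x^2*y + 3*x*y^2 + x - 3*y + 2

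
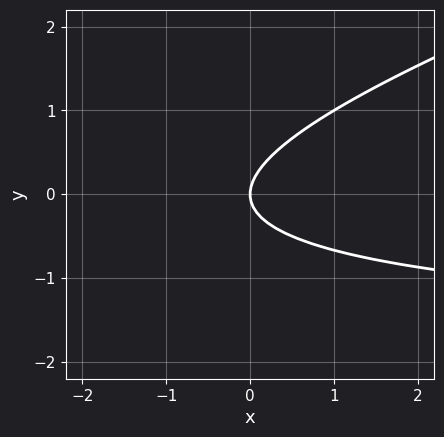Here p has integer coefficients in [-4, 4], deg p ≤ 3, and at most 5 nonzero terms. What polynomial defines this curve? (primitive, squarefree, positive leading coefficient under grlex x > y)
First, deg p = 2.
Next, from the visible intercepts: one y-axis crossing is at y = 0; one x-axis crossing is at x = 0.
Finally, these observations pin down the coefficients.

x*y - 3*y^2 + 2*x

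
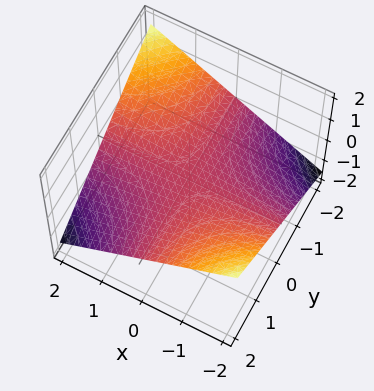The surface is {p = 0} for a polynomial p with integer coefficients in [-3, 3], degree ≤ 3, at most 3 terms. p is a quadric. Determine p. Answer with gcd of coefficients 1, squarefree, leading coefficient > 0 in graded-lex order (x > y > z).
x*y + 3*z

First, degree: a saddle surface; a quadric, so deg p = 2.
Next, reading off the gridlines: every point of the y-axis in the box is on the surface; it crosses the z-axis at the gridline z = 0; every point of the x-axis in the box is on the surface.
Finally, assembling these constraints gives the stated polynomial.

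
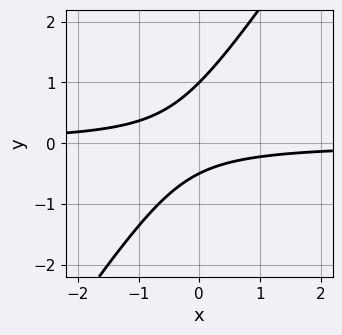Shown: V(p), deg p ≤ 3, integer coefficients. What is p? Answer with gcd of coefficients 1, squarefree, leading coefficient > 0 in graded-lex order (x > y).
(a) Degree: a generic line meets the curve in up to 2 points, so deg p = 2.
(b) From the visible intercepts: it meets the y-axis at y = 1 (among the integer gridlines); no x-intercept at any integer in the box.
(c) The integer polynomial consistent with all of this is the stated p.

3*x*y - 2*y^2 + y + 1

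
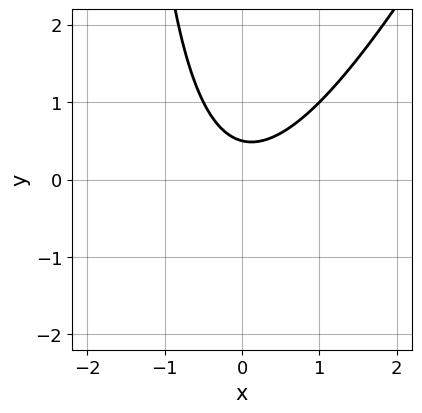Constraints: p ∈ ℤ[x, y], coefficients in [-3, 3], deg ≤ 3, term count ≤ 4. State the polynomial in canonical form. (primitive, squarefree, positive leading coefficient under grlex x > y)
2*x^2 - x*y - 2*y + 1

First, degree: no degree-1 curve has this shape, so deg p = 2.
Next, reading off the gridlines: no x-intercept at any integer in the box.
Finally, putting this together gives p.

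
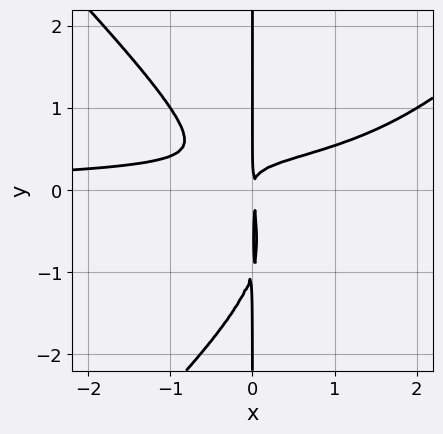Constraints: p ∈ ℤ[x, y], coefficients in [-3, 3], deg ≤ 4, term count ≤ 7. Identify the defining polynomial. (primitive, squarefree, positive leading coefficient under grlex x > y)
x^3*y - x*y^3 - 2*x^2*y - x*y^2 + x^2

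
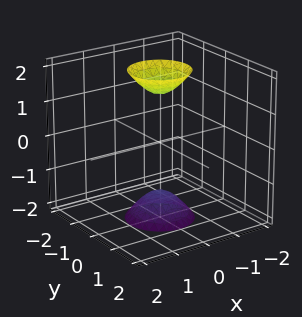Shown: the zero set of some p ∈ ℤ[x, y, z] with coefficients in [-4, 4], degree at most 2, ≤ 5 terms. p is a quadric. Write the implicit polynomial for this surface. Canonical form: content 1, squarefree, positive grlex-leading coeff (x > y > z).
1. I count 2 distinct pieces. Treating them together as one polynomial.
2. The degree is 2 — two separate bowl-shaped sheets opening away from each other; a quadric.
3. Symmetries: mirror symmetry z ↦ −z ⇒ only even powers of z; every cross-section ⟂ z is a circle, so x, y appear only via x² + y².
4. Against the integer gridlines: no x-intercept at any integer in the box; a circular section at z = -2 has radius between 0 and 1; no y-intercept at any integer in the box.
5. Assembling these constraints gives the stated polynomial.

3*x^2 + 3*y^2 - z^2 + 2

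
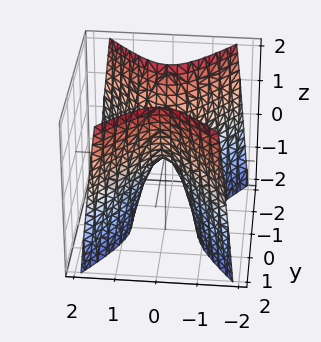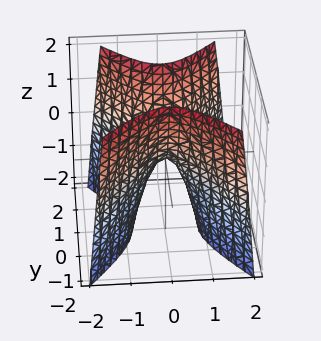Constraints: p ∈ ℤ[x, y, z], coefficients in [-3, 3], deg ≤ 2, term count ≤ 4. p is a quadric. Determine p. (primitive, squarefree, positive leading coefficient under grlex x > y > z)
(a) Degree: a saddle surface; a quadric, so deg p = 2.
(b) Symmetries: it's symmetric under y → −y, forcing even powers of y; the x ↦ −x reflection is a symmetry, so x appears only in even powers.
(c) Against the integer gridlines: it meets the z-axis at z = 0 (among the integer gridlines); it meets the y-axis at y = 0 (among the integer gridlines); it meets the x-axis at x = 0 (among the integer gridlines).
(d) The integer polynomial consistent with all of this is the stated p.

3*x^2 - 2*y^2 + z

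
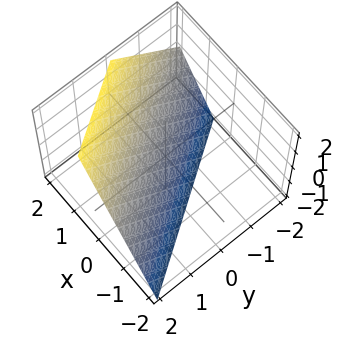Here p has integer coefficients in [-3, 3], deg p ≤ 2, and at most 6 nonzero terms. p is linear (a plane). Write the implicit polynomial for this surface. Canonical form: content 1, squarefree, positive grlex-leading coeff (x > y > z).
3*x + 2*y - 2*z - 2

First, deg p = 1.
Next, reading off the gridlines: one y-axis crossing is at y = 1; it meets the z-axis at z = -1 (among the integer gridlines).
Finally, putting this together gives p.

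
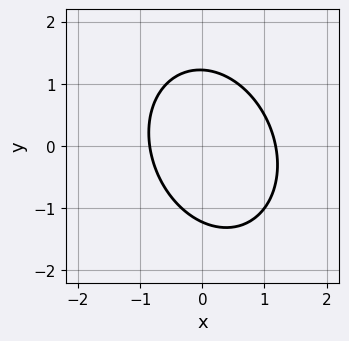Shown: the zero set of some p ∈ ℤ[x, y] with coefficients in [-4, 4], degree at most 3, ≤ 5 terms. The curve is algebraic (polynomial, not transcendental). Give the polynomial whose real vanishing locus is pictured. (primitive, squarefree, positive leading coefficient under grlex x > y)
3*x^2 + x*y + 2*y^2 - x - 3

1. deg p = 2. A generic line meets the curve in up to 2 points.
2. Matching integer coefficients to the picture gives p.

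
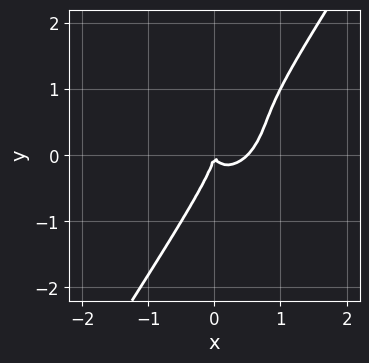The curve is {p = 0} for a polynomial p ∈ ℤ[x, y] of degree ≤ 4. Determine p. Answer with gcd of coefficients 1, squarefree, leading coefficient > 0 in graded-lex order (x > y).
2*x^3 - 2*x^2*y + 2*x*y^2 - y^3 - x^2

First, degree: no degree-2 curve has this shape, so deg p = 3.
Next, reading off the gridlines: it crosses the y-axis at the gridline y = 0; it crosses the x-axis at the gridline x = 0.
Finally, assembling these constraints gives the stated polynomial.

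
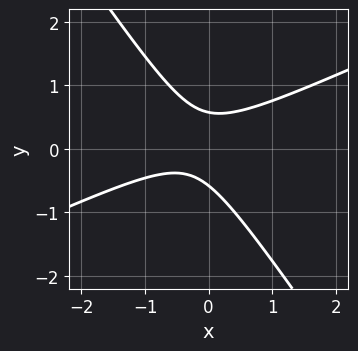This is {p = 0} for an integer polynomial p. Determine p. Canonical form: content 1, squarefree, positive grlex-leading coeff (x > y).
2*x^2 - 3*x*y - 3*y^2 + x + 1

(a) Degree: a generic line meets the curve in up to 2 points, so deg p = 2.
(b) Observable constraints: no x-intercept at any integer in the box.
(c) These observations pin down the coefficients.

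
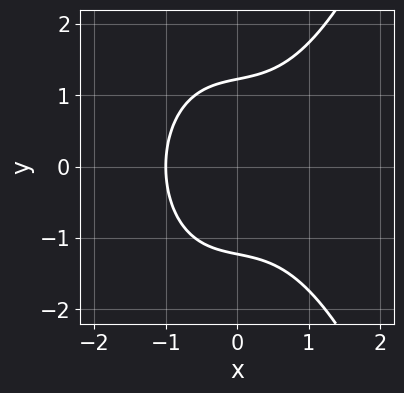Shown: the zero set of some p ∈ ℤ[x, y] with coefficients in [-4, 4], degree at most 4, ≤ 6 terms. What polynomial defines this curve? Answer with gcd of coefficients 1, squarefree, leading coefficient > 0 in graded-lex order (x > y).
1. The degree is 3 — a generic line meets the curve in up to 3 points.
2. Symmetries: it's symmetric under y → −y, forcing even powers of y.
3. Reading off the gridlines: one x-axis crossing is at x = -1.
4. Solving for integer coefficients yields p as stated.

2*x^3 - 2*y^2 + x + 3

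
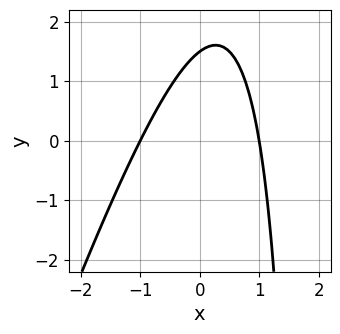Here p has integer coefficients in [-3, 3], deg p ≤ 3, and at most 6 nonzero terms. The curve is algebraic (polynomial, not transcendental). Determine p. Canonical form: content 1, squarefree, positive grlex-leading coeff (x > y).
3*x^2 - x*y + 2*y - 3

(a) The degree is 2 — no degree-1 curve has this shape.
(b) Observable constraints: the x-axis gridline crossings are at x ∈ {-1, 1}.
(c) Matching integer coefficients to the picture gives p.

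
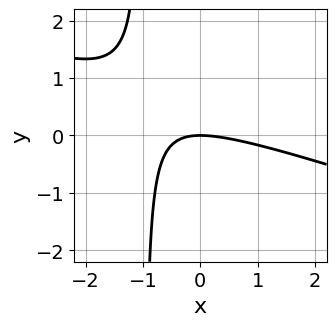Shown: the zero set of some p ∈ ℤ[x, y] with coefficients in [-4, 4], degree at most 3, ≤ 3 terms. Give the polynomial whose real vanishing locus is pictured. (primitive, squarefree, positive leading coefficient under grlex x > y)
x^2 + 3*x*y + 3*y

(a) The degree is 2 — a generic line meets the curve in up to 2 points.
(b) Against the integer gridlines: it meets the x-axis at x = 0 (among the integer gridlines); one y-axis crossing is at y = 0.
(c) Solving for integer coefficients yields p as stated.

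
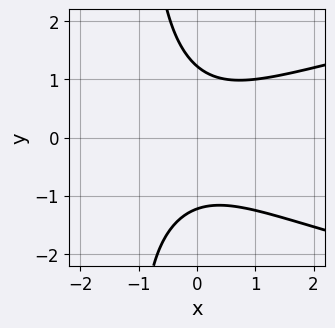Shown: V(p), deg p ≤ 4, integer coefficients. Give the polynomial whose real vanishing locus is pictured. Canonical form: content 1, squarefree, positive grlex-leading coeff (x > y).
(a) Degree: the shape is more complex than any degree-2 curve, so deg p = 3.
(b) From the axis intercepts and sections: the curve avoids every integer x-axis point in the box.
(c) Together with the visible shape, these determine p as stated.

2*x*y^2 - 2*x^2 + x*y + 2*y^2 - 3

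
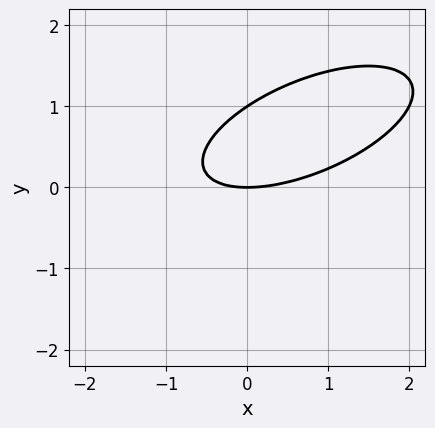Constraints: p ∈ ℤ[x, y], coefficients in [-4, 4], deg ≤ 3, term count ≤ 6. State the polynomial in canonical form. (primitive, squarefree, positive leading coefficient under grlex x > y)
x^2 - 2*x*y + 3*y^2 - 3*y

(a) The degree is 2 — no degree-1 curve has this shape.
(b) Observable constraints: the y-axis gridline crossings are at y ∈ {0, 1}; one x-axis crossing is at x = 0.
(c) Together with the visible shape, these determine p as stated.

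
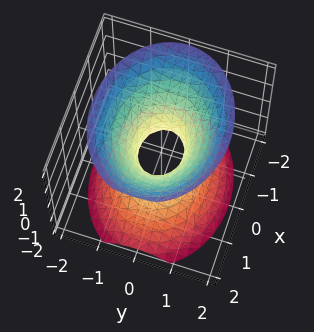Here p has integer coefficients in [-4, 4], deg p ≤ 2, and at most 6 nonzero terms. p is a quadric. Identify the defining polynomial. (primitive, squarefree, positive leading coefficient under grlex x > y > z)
1. deg p = 2. An hourglass — one-sheet hyperboloid; a quadric.
2. Symmetries: mirror symmetry x ↦ −x ⇒ only even powers of x; mirror symmetry z ↦ −z ⇒ only even powers of z; mirror symmetry y ↦ −y ⇒ only even powers of y.
3. From the visible intercepts: it misses every integer gridline on the z-axis.
4. Fitting integer coefficients to these (and the overall shape) gives p.

2*x^2 + 3*y^2 - 2*z^2 - 1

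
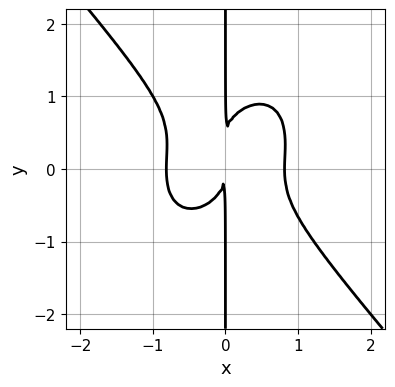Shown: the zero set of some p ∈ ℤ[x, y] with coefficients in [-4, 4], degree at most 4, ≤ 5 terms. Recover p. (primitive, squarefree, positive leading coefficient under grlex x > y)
1. Degree: a generic line meets the curve in up to 4 points, so deg p = 4.
2. Observable constraints: every point of the y-axis in the box is on the curve.
3. Matching integer coefficients to the picture gives p.

3*x^4 + 2*x*y^3 - x*y^2 - 2*x^2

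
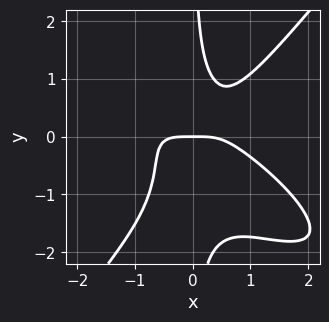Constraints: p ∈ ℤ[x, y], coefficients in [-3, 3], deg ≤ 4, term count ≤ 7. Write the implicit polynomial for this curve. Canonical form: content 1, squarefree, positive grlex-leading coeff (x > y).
2*x^4 + 3*x^3*y - 3*x*y^3 - 3*x*y^2 + 2*y

1. deg p = 4. A generic line meets the curve in up to 4 points.
2. Reading off the gridlines: one y-axis crossing is at y = 0; it meets the x-axis at x = 0 (among the integer gridlines).
3. Matching integer coefficients to the picture gives p.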